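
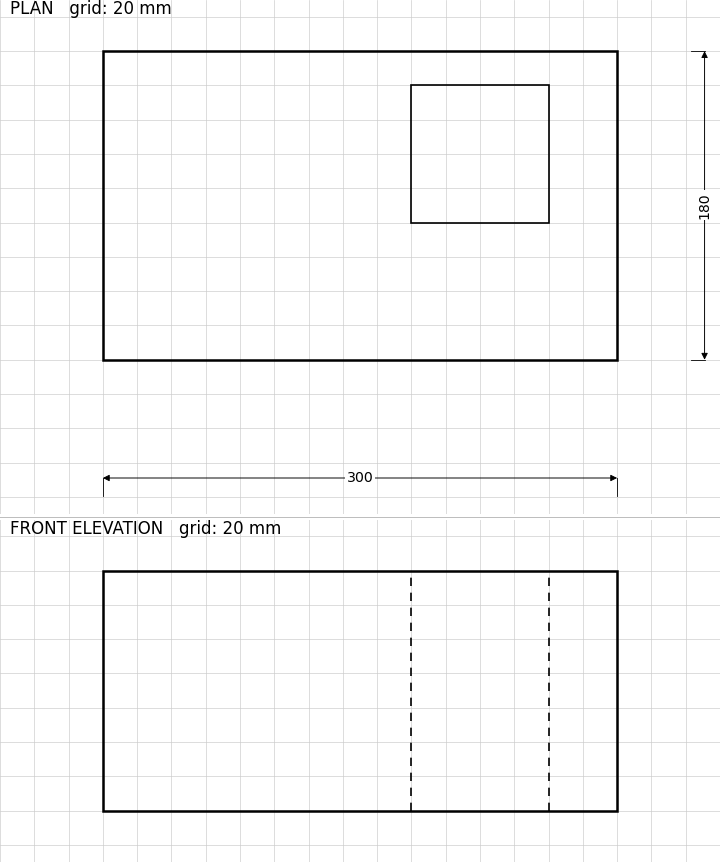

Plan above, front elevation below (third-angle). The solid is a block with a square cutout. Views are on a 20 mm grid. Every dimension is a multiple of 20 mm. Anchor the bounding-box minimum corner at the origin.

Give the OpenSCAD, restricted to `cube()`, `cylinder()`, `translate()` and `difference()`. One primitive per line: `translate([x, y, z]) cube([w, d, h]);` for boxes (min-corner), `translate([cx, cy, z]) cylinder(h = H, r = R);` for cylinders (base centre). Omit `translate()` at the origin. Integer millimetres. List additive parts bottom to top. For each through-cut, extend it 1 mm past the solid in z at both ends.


difference() {
  cube([300, 180, 140]);
  translate([180, 80, -1]) cube([80, 80, 142]);
}


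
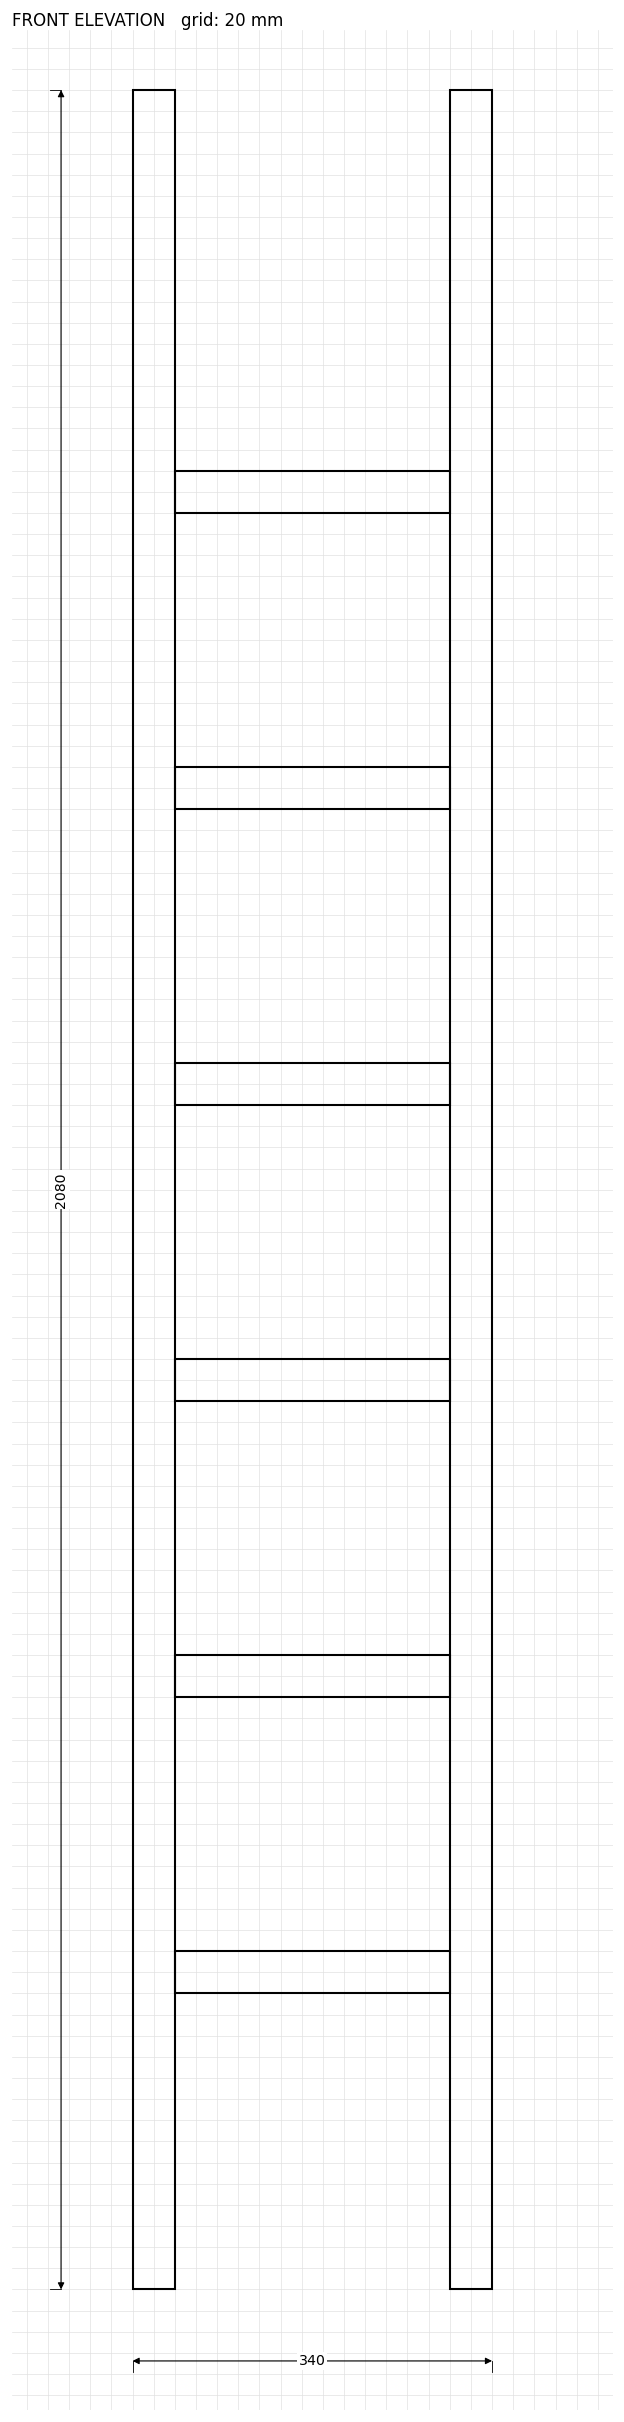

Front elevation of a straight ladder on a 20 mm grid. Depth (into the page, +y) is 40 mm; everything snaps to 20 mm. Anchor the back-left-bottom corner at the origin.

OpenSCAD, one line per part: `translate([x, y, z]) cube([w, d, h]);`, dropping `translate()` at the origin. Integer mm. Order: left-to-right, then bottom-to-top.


cube([40, 40, 2080]);
translate([40, 0, 280]) cube([260, 40, 40]);
translate([40, 0, 560]) cube([260, 40, 40]);
translate([40, 0, 840]) cube([260, 40, 40]);
translate([40, 0, 1120]) cube([260, 40, 40]);
translate([40, 0, 1400]) cube([260, 40, 40]);
translate([40, 0, 1680]) cube([260, 40, 40]);
translate([300, 0, 0]) cube([40, 40, 2080]);


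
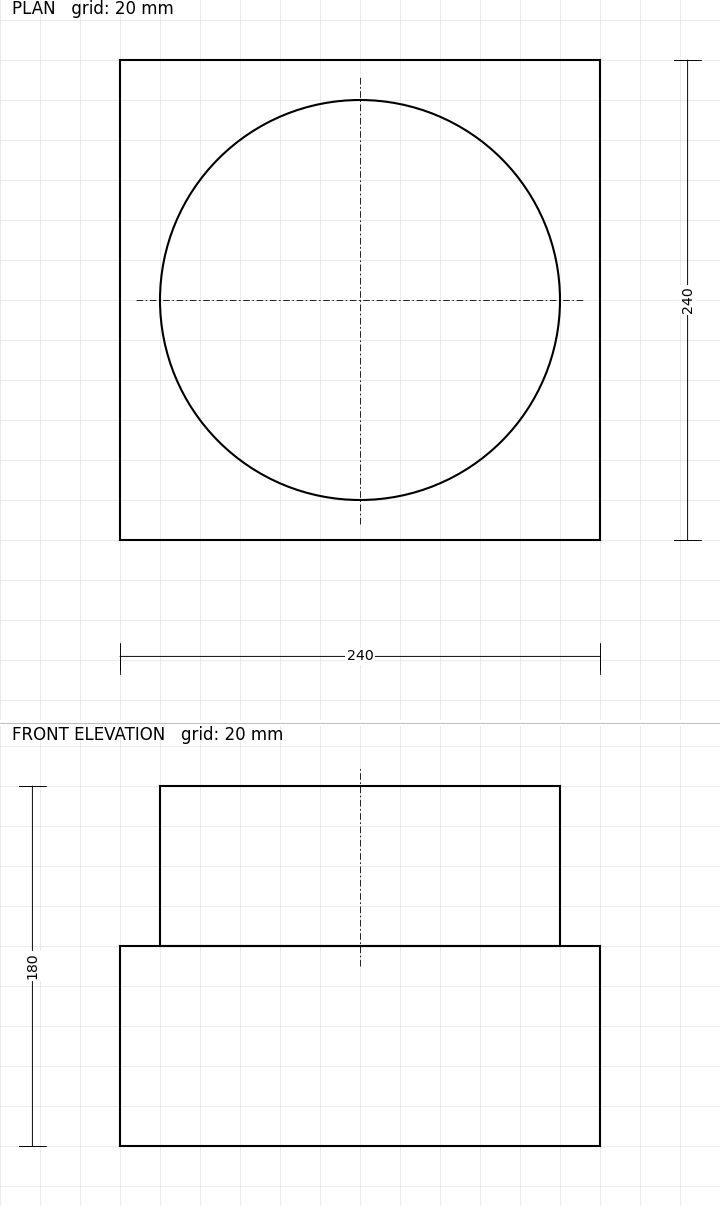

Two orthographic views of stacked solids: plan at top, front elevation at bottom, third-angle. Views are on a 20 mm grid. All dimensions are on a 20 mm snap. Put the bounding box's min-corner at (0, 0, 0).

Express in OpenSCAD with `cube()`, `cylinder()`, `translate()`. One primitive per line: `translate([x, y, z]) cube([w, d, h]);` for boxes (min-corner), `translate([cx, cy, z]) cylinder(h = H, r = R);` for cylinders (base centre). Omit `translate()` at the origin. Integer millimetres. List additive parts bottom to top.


cube([240, 240, 100]);
translate([120, 120, 100]) cylinder(h = 80, r = 100);


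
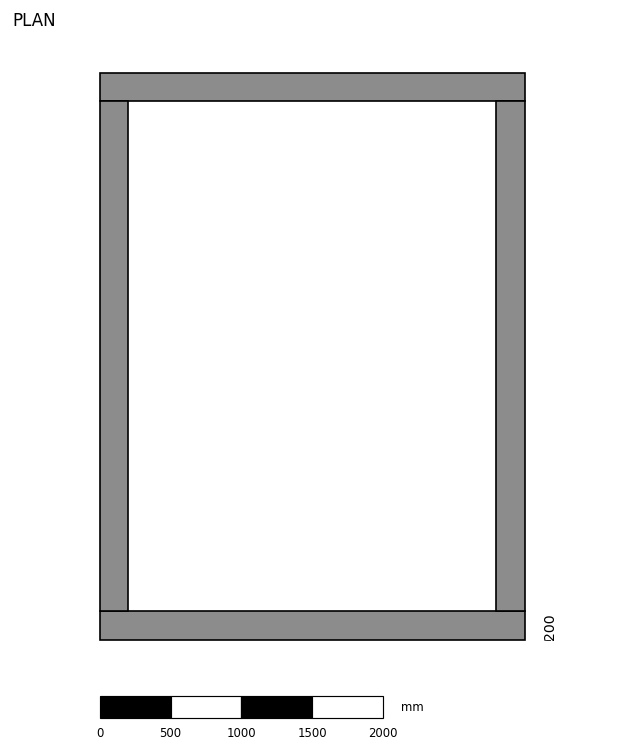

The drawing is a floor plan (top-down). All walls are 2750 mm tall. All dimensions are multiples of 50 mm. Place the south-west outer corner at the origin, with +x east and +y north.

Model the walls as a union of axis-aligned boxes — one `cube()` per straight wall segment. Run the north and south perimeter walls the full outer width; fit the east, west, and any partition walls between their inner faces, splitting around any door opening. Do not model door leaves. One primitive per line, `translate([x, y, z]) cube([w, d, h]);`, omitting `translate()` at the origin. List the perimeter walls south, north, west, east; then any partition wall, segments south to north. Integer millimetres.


cube([3000, 200, 2750]);
translate([0, 3800, 0]) cube([3000, 200, 2750]);
translate([0, 200, 0]) cube([200, 3600, 2750]);
translate([2800, 200, 0]) cube([200, 3600, 2750]);


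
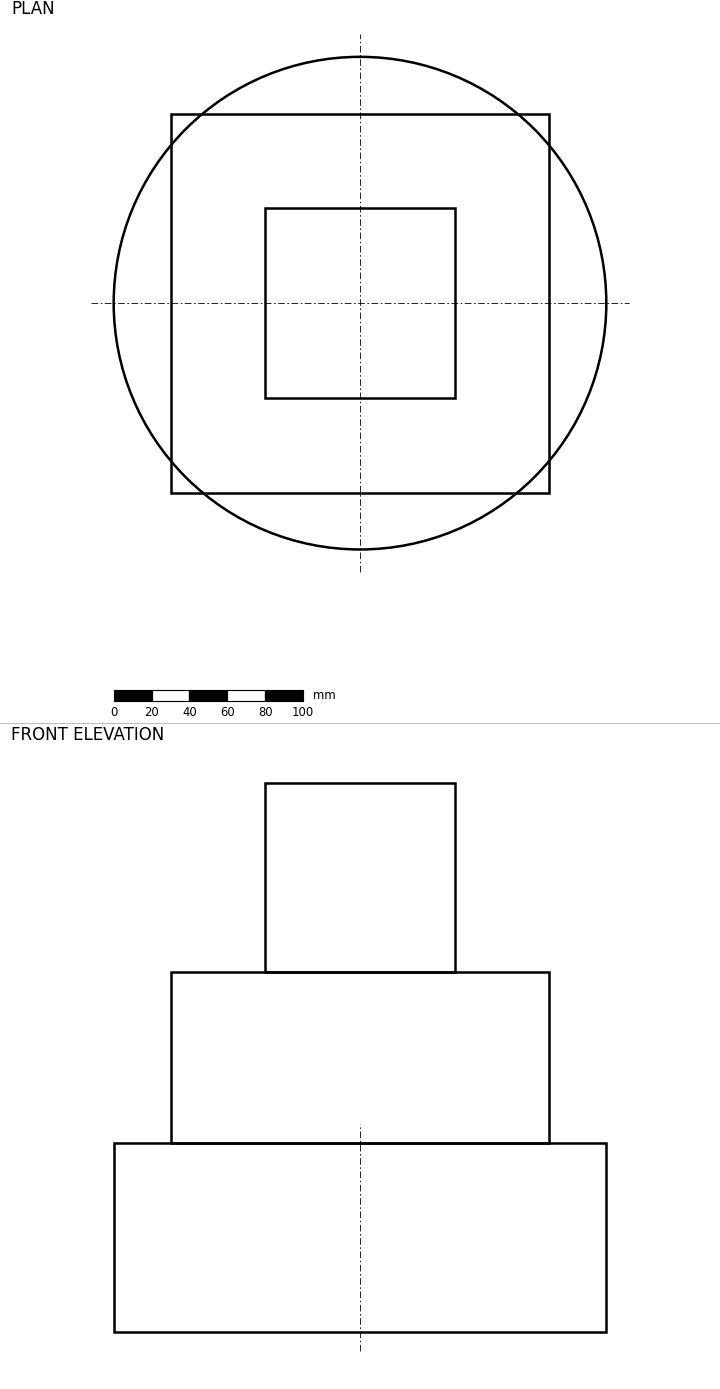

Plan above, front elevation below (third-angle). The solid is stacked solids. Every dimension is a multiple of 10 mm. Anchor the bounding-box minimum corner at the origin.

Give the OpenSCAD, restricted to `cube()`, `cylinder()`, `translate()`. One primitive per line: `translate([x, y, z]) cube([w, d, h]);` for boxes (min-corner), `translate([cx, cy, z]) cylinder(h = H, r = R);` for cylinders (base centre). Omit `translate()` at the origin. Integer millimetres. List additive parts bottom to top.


translate([130, 130, 0]) cylinder(h = 100, r = 130);
translate([30, 30, 100]) cube([200, 200, 90]);
translate([80, 80, 190]) cube([100, 100, 100]);


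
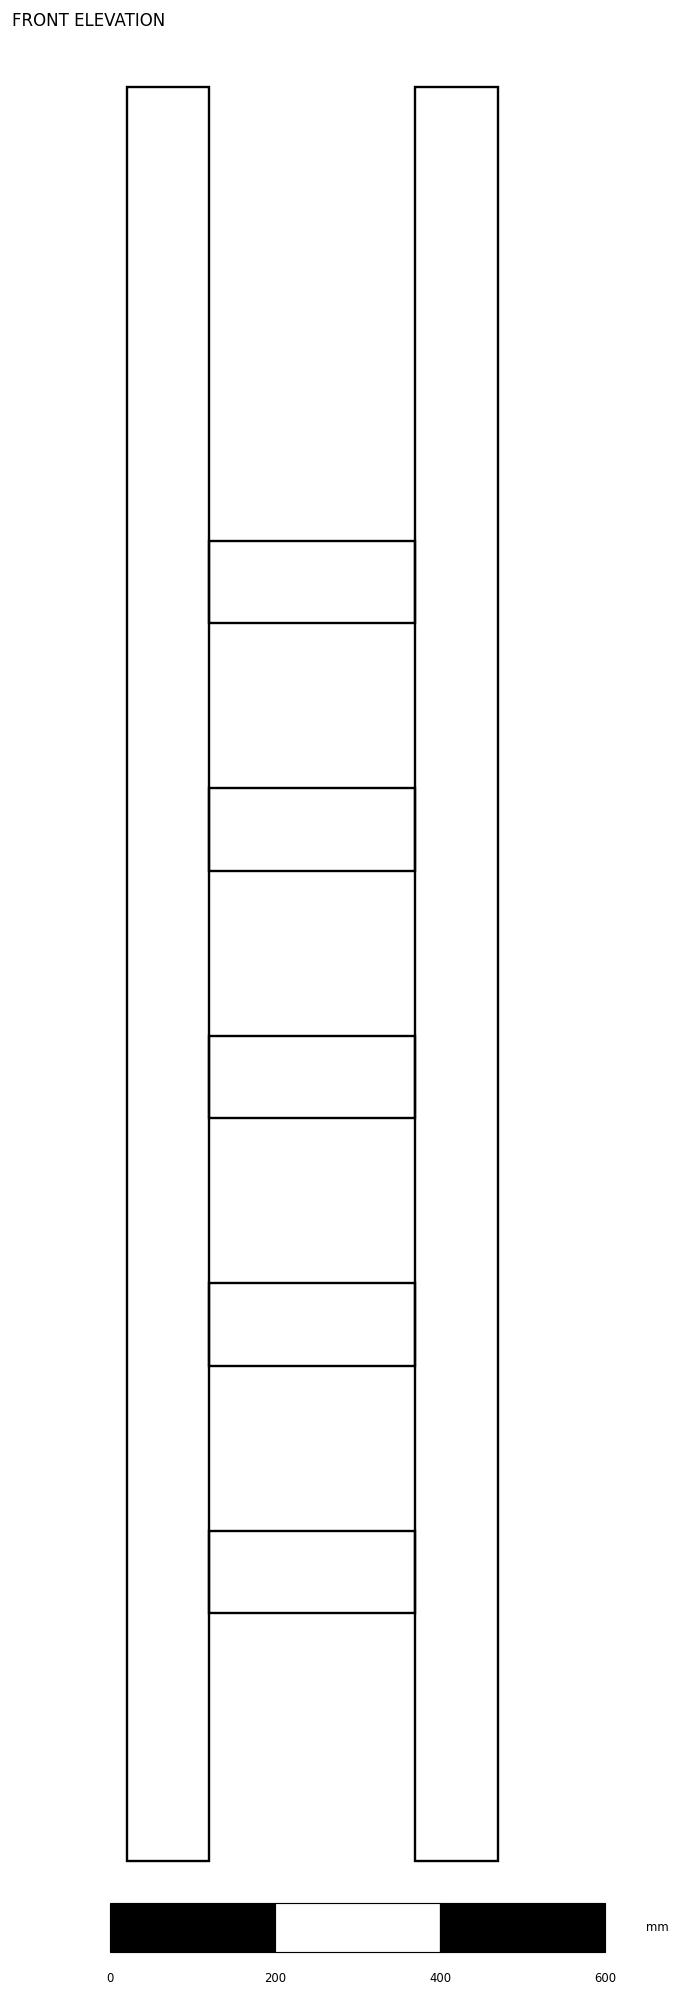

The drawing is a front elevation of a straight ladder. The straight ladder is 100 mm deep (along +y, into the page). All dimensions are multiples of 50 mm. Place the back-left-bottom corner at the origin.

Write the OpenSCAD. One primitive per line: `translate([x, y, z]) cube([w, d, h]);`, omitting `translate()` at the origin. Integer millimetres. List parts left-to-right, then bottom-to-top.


cube([100, 100, 2150]);
translate([100, 0, 300]) cube([250, 100, 100]);
translate([100, 0, 600]) cube([250, 100, 100]);
translate([100, 0, 900]) cube([250, 100, 100]);
translate([100, 0, 1200]) cube([250, 100, 100]);
translate([100, 0, 1500]) cube([250, 100, 100]);
translate([350, 0, 0]) cube([100, 100, 2150]);


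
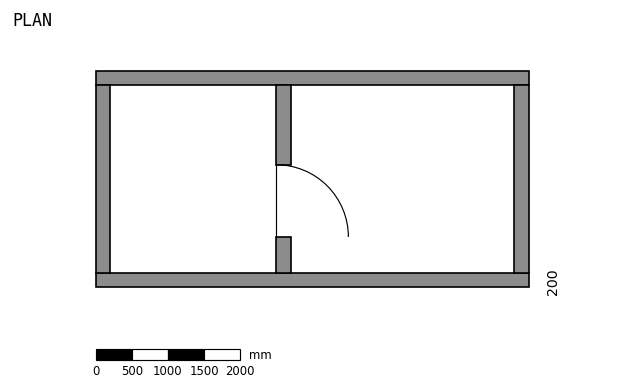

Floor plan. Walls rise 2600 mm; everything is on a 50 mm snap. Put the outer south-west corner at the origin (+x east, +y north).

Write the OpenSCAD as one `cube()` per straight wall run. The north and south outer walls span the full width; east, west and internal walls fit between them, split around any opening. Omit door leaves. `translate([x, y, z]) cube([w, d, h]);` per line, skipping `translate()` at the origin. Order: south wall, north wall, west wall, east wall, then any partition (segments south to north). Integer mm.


cube([6000, 200, 2600]);
translate([0, 2800, 0]) cube([6000, 200, 2600]);
translate([0, 200, 0]) cube([200, 2600, 2600]);
translate([5800, 200, 0]) cube([200, 2600, 2600]);
translate([2500, 200, 0]) cube([200, 500, 2600]);
translate([2500, 1700, 0]) cube([200, 1100, 2600]);


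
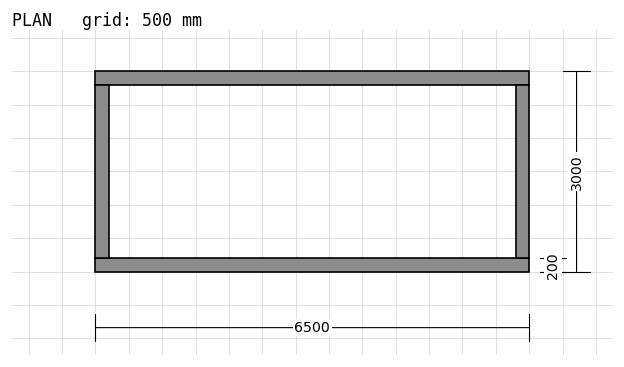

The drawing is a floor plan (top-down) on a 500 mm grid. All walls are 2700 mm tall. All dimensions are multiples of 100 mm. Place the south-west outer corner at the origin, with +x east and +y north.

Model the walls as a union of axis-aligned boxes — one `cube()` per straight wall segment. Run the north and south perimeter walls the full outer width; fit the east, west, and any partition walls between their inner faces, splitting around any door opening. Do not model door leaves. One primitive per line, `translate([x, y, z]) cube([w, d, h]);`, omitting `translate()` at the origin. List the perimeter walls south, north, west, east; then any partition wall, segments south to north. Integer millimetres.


cube([6500, 200, 2700]);
translate([0, 2800, 0]) cube([6500, 200, 2700]);
translate([0, 200, 0]) cube([200, 2600, 2700]);
translate([6300, 200, 0]) cube([200, 2600, 2700]);


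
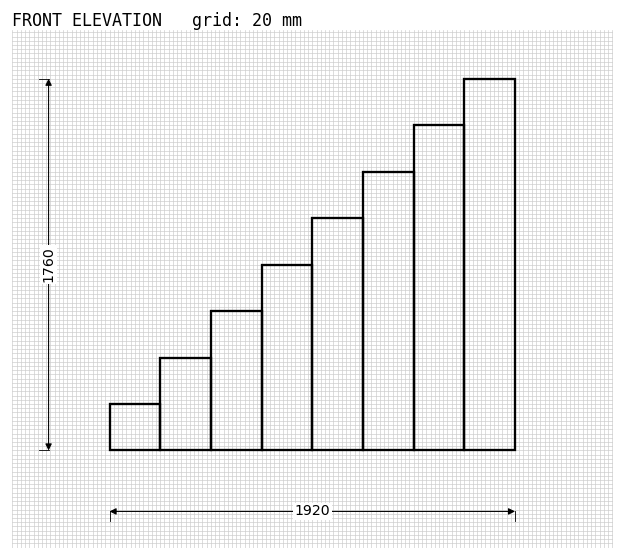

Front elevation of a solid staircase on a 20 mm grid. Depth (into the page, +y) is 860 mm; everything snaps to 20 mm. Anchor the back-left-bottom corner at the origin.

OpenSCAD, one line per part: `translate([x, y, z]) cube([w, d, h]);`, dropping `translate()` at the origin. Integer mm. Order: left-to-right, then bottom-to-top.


cube([240, 860, 220]);
translate([240, 0, 0]) cube([240, 860, 440]);
translate([480, 0, 0]) cube([240, 860, 660]);
translate([720, 0, 0]) cube([240, 860, 880]);
translate([960, 0, 0]) cube([240, 860, 1100]);
translate([1200, 0, 0]) cube([240, 860, 1320]);
translate([1440, 0, 0]) cube([240, 860, 1540]);
translate([1680, 0, 0]) cube([240, 860, 1760]);


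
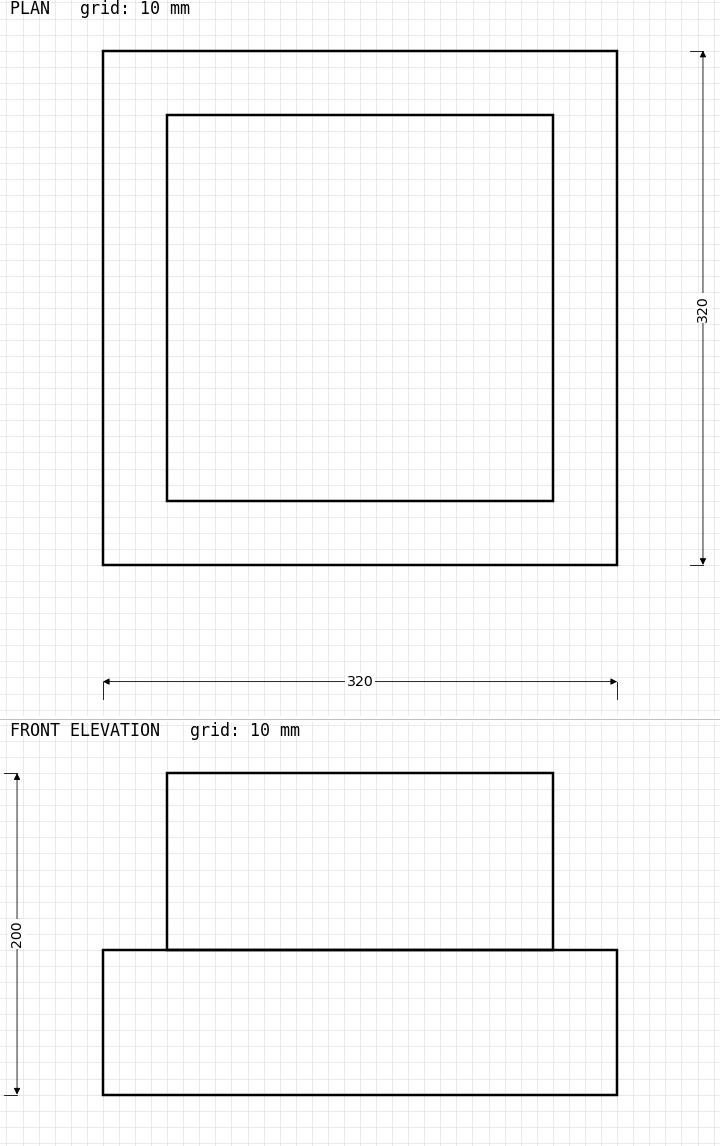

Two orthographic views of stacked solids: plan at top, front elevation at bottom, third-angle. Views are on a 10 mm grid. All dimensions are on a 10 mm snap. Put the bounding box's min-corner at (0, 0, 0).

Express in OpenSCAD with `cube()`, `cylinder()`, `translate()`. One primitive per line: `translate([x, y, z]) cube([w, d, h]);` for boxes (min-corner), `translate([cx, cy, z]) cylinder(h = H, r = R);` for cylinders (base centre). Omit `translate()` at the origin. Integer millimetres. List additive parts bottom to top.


cube([320, 320, 90]);
translate([40, 40, 90]) cube([240, 240, 110]);


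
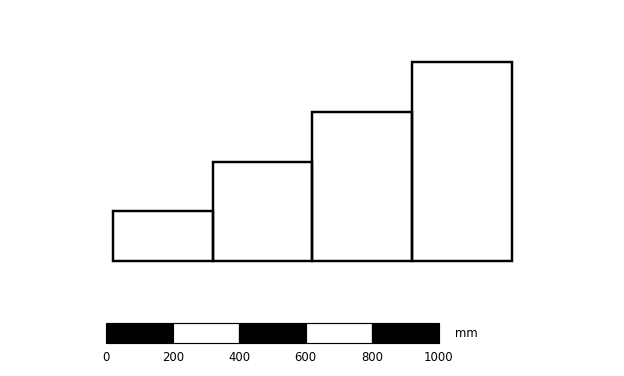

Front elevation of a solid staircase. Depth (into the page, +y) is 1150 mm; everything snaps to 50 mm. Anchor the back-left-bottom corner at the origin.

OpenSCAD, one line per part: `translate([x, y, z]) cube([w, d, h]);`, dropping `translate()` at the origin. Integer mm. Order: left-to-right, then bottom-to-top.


cube([300, 1150, 150]);
translate([300, 0, 0]) cube([300, 1150, 300]);
translate([600, 0, 0]) cube([300, 1150, 450]);
translate([900, 0, 0]) cube([300, 1150, 600]);


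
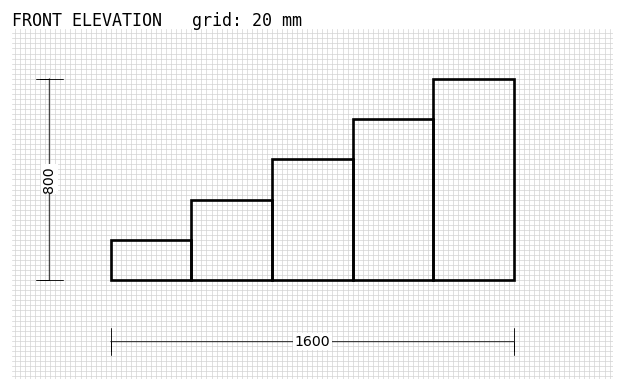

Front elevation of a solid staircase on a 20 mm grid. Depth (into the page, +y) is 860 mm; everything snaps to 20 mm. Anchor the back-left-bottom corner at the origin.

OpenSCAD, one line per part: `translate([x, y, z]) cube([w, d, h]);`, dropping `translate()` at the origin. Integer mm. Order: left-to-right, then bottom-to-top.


cube([320, 860, 160]);
translate([320, 0, 0]) cube([320, 860, 320]);
translate([640, 0, 0]) cube([320, 860, 480]);
translate([960, 0, 0]) cube([320, 860, 640]);
translate([1280, 0, 0]) cube([320, 860, 800]);


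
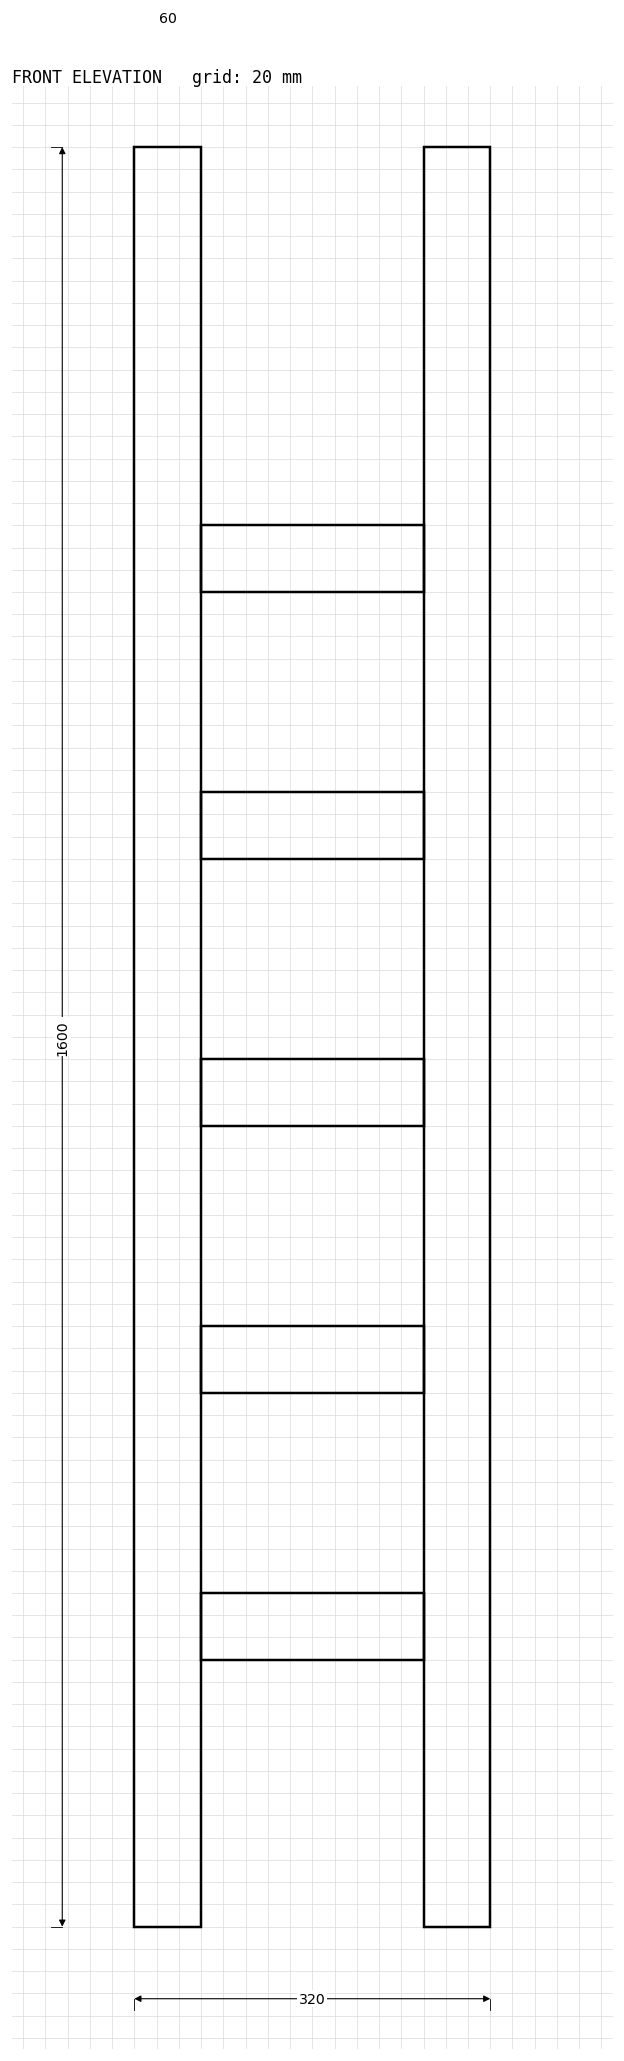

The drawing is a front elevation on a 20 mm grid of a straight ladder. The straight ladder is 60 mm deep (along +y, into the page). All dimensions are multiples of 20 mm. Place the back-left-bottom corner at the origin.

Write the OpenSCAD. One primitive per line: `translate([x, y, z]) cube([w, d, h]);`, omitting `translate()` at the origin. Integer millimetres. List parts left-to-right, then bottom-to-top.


cube([60, 60, 1600]);
translate([60, 0, 240]) cube([200, 60, 60]);
translate([60, 0, 480]) cube([200, 60, 60]);
translate([60, 0, 720]) cube([200, 60, 60]);
translate([60, 0, 960]) cube([200, 60, 60]);
translate([60, 0, 1200]) cube([200, 60, 60]);
translate([260, 0, 0]) cube([60, 60, 1600]);


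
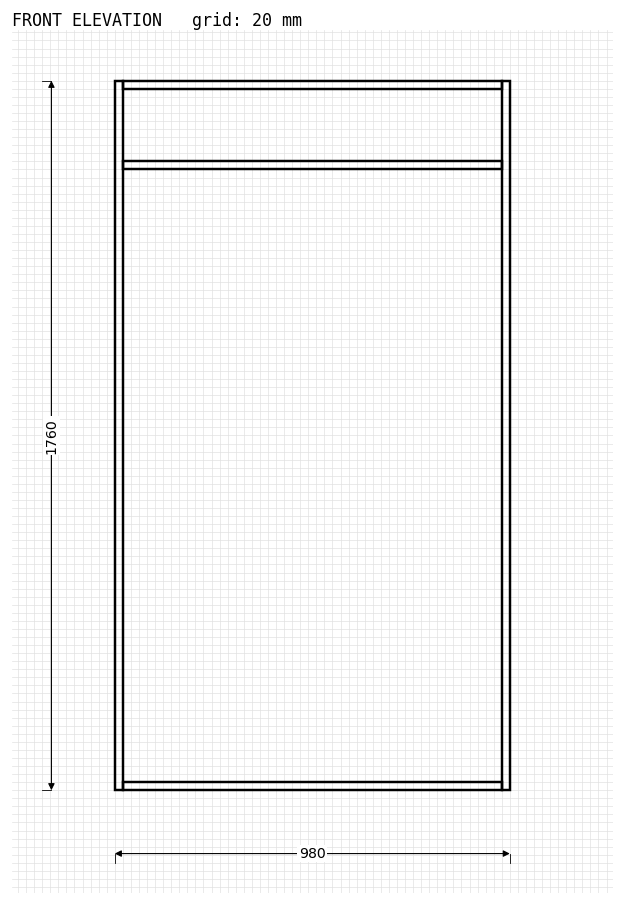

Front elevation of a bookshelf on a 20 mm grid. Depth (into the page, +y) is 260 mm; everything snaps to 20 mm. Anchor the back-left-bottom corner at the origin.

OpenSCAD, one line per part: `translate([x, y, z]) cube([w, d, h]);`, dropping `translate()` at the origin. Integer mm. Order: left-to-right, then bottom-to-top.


cube([20, 260, 1760]);
translate([20, 0, 0]) cube([940, 260, 20]);
translate([20, 0, 1540]) cube([940, 260, 20]);
translate([20, 0, 1740]) cube([940, 260, 20]);
translate([960, 0, 0]) cube([20, 260, 1760]);


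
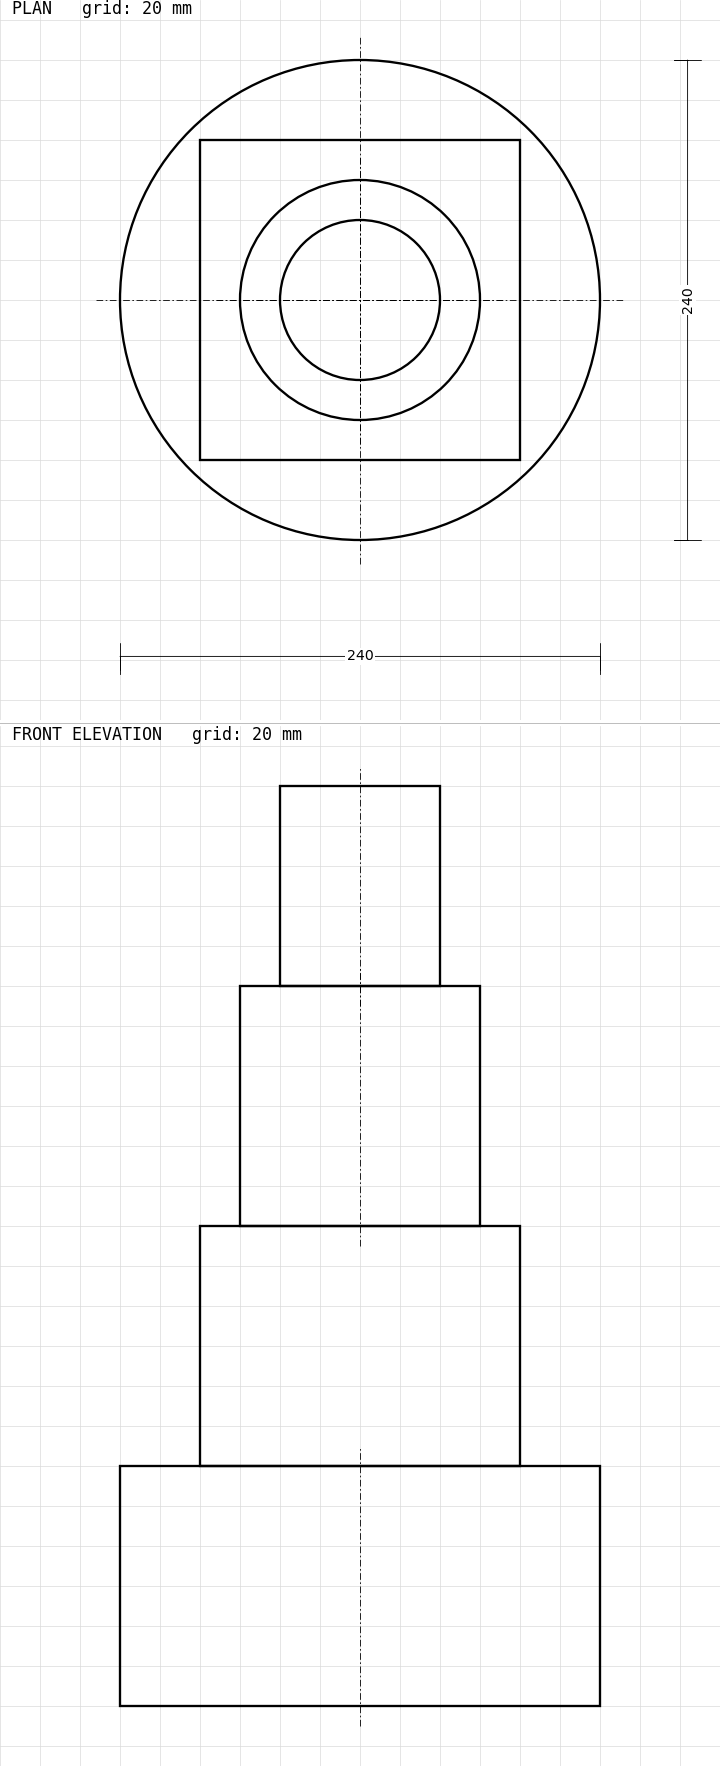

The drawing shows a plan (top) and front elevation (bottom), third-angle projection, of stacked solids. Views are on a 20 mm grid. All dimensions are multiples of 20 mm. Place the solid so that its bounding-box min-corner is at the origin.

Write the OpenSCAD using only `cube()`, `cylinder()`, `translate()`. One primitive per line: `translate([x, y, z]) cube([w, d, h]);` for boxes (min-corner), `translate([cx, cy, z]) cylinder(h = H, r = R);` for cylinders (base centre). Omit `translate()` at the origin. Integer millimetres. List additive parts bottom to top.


translate([120, 120, 0]) cylinder(h = 120, r = 120);
translate([40, 40, 120]) cube([160, 160, 120]);
translate([120, 120, 240]) cylinder(h = 120, r = 60);
translate([120, 120, 360]) cylinder(h = 100, r = 40);


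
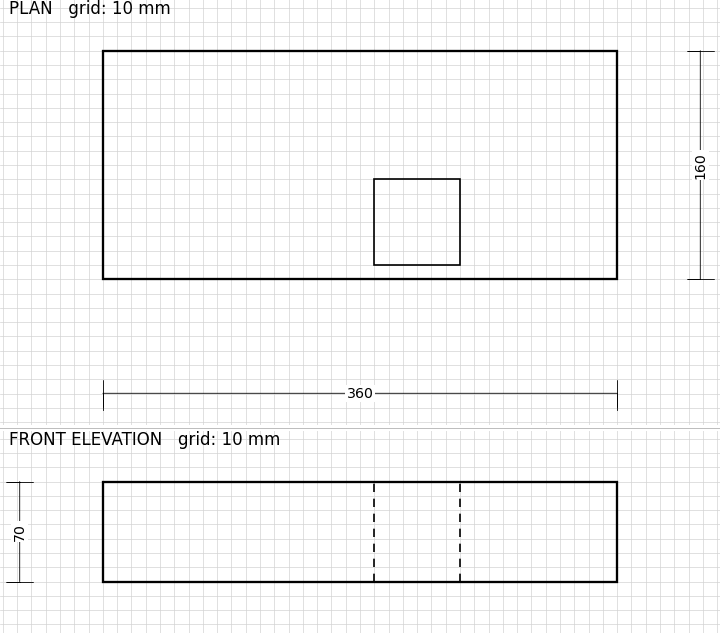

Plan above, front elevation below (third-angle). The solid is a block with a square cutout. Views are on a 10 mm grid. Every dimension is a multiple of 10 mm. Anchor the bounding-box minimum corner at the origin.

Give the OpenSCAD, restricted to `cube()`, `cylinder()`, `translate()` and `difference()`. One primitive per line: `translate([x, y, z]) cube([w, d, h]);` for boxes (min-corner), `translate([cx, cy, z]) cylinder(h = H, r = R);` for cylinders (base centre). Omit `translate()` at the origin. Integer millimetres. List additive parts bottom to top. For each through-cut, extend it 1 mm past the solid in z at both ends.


difference() {
  cube([360, 160, 70]);
  translate([190, 10, -1]) cube([60, 60, 72]);
}


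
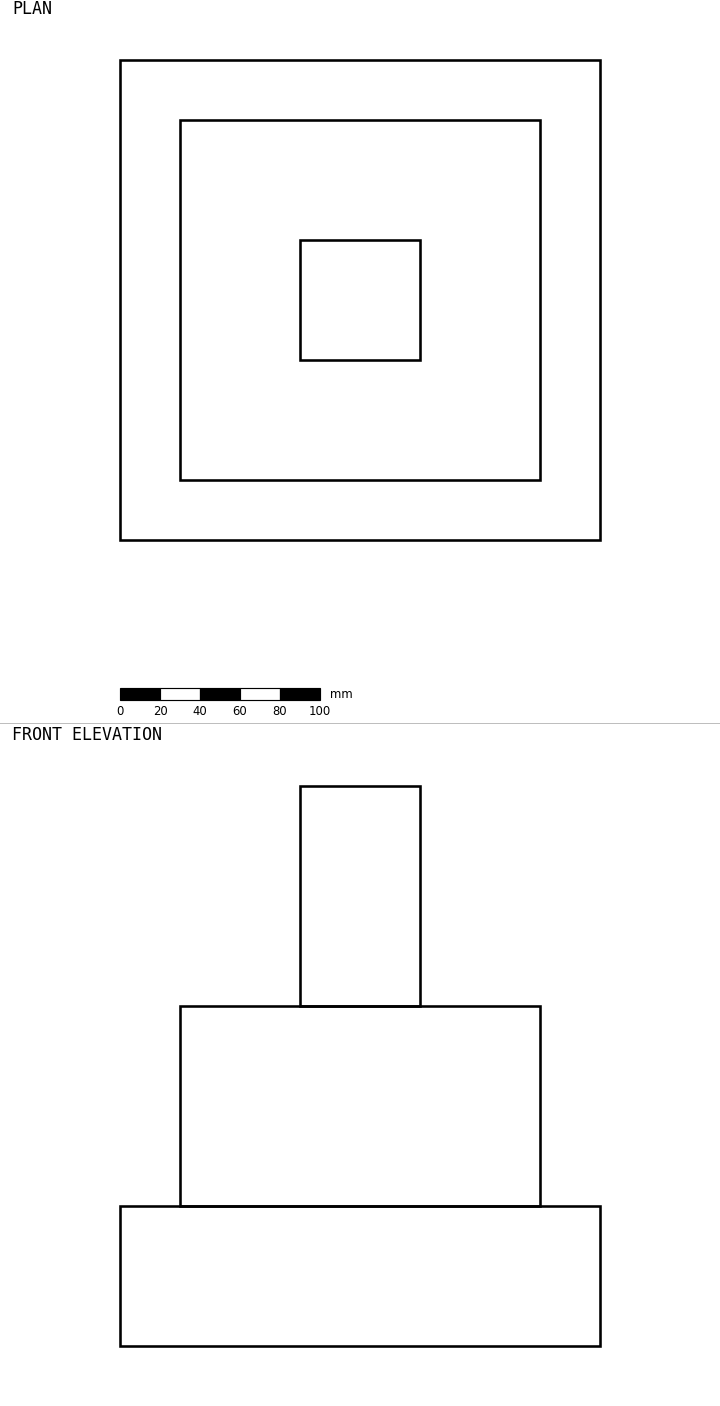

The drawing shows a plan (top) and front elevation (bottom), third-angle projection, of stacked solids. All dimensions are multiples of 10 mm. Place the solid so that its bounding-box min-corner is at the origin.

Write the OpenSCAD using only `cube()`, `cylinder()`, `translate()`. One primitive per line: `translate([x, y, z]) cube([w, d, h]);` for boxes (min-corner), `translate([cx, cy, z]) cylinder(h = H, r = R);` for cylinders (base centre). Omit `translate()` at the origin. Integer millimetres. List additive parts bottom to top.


cube([240, 240, 70]);
translate([30, 30, 70]) cube([180, 180, 100]);
translate([90, 90, 170]) cube([60, 60, 110]);


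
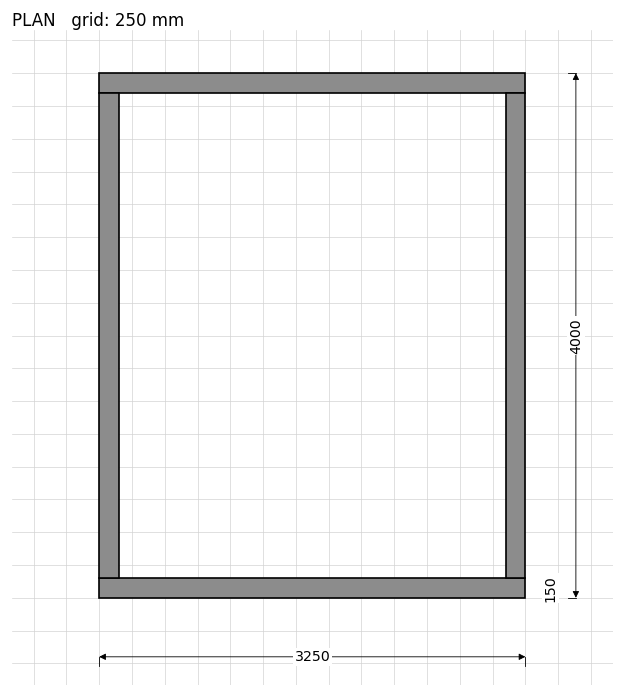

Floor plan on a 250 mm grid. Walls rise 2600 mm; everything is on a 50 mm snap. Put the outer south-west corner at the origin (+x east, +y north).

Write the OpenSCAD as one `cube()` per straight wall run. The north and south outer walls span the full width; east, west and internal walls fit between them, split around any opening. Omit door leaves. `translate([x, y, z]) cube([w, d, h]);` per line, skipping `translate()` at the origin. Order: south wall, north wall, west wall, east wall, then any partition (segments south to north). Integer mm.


cube([3250, 150, 2600]);
translate([0, 3850, 0]) cube([3250, 150, 2600]);
translate([0, 150, 0]) cube([150, 3700, 2600]);
translate([3100, 150, 0]) cube([150, 3700, 2600]);


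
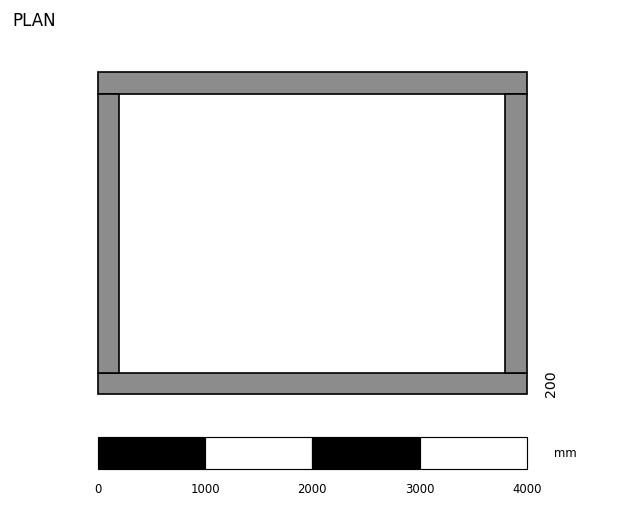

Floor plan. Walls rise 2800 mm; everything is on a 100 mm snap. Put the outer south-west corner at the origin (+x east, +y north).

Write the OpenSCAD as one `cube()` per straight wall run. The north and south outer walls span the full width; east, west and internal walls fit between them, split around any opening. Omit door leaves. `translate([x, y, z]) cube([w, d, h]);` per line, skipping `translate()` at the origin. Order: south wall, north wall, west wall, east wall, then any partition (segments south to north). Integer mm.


cube([4000, 200, 2800]);
translate([0, 2800, 0]) cube([4000, 200, 2800]);
translate([0, 200, 0]) cube([200, 2600, 2800]);
translate([3800, 200, 0]) cube([200, 2600, 2800]);


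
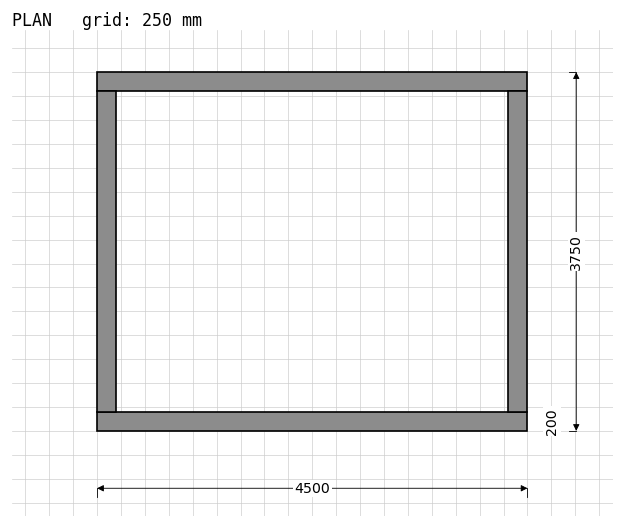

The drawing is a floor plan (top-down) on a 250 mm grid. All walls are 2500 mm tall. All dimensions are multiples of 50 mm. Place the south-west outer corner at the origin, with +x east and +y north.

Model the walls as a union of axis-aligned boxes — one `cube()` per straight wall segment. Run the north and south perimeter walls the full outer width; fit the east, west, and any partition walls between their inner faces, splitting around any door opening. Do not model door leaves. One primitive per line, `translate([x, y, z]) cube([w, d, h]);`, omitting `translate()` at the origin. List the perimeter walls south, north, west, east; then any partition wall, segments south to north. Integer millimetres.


cube([4500, 200, 2500]);
translate([0, 3550, 0]) cube([4500, 200, 2500]);
translate([0, 200, 0]) cube([200, 3350, 2500]);
translate([4300, 200, 0]) cube([200, 3350, 2500]);


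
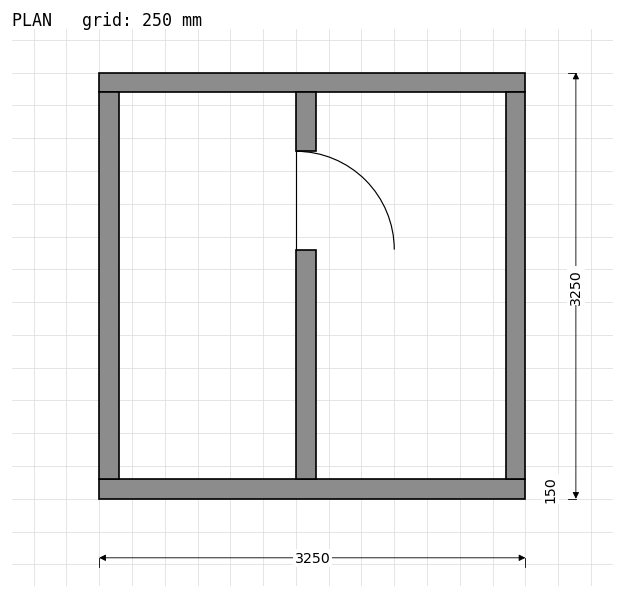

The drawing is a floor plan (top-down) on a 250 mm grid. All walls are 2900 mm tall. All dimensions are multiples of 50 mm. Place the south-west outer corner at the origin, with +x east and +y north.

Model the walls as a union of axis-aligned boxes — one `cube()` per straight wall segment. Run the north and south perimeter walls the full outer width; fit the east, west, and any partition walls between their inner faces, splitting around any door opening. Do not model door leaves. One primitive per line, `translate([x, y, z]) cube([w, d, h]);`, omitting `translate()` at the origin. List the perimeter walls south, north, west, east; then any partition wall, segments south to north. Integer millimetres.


cube([3250, 150, 2900]);
translate([0, 3100, 0]) cube([3250, 150, 2900]);
translate([0, 150, 0]) cube([150, 2950, 2900]);
translate([3100, 150, 0]) cube([150, 2950, 2900]);
translate([1500, 150, 0]) cube([150, 1750, 2900]);
translate([1500, 2650, 0]) cube([150, 450, 2900]);


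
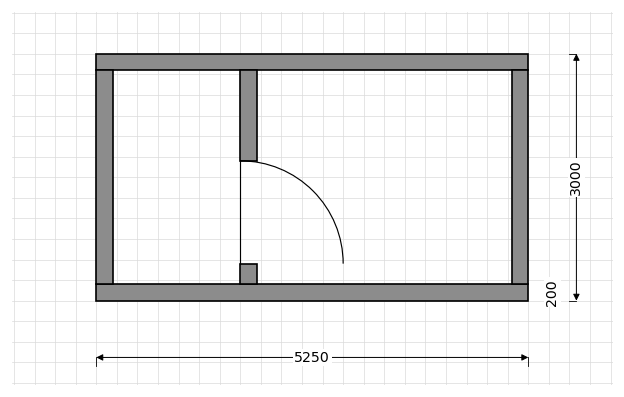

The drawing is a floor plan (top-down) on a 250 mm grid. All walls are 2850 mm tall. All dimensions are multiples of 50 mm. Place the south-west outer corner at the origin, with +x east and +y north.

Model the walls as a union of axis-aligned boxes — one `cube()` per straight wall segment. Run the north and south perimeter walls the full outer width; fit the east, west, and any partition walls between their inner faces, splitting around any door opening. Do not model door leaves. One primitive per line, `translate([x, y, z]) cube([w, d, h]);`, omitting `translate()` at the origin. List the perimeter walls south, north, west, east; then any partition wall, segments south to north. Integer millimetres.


cube([5250, 200, 2850]);
translate([0, 2800, 0]) cube([5250, 200, 2850]);
translate([0, 200, 0]) cube([200, 2600, 2850]);
translate([5050, 200, 0]) cube([200, 2600, 2850]);
translate([1750, 200, 0]) cube([200, 250, 2850]);
translate([1750, 1700, 0]) cube([200, 1100, 2850]);


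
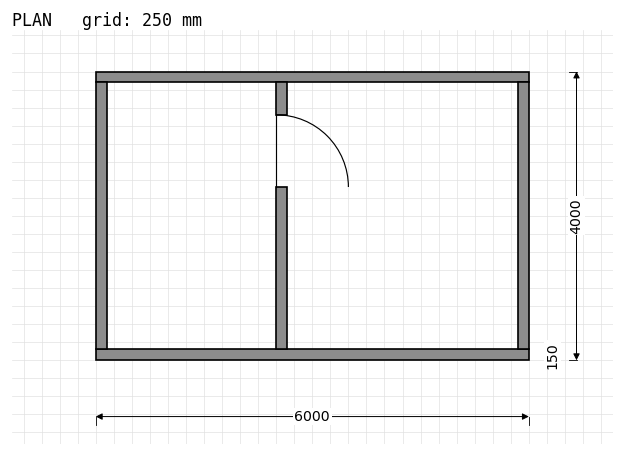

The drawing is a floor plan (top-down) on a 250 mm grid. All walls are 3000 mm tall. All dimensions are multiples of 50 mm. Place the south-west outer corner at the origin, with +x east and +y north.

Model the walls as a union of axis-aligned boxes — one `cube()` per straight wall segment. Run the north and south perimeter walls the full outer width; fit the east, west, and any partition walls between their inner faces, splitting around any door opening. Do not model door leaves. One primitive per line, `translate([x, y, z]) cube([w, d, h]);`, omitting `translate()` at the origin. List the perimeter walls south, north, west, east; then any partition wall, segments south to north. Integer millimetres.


cube([6000, 150, 3000]);
translate([0, 3850, 0]) cube([6000, 150, 3000]);
translate([0, 150, 0]) cube([150, 3700, 3000]);
translate([5850, 150, 0]) cube([150, 3700, 3000]);
translate([2500, 150, 0]) cube([150, 2250, 3000]);
translate([2500, 3400, 0]) cube([150, 450, 3000]);


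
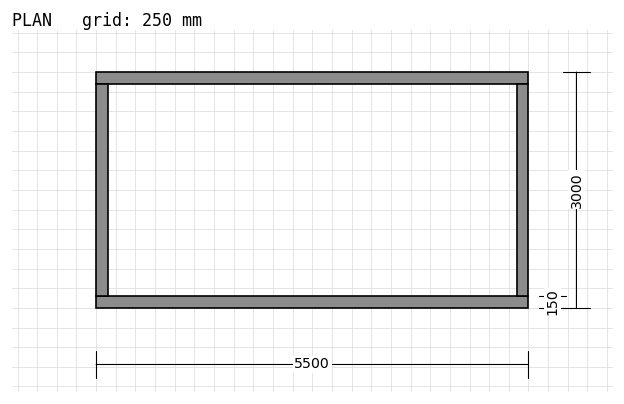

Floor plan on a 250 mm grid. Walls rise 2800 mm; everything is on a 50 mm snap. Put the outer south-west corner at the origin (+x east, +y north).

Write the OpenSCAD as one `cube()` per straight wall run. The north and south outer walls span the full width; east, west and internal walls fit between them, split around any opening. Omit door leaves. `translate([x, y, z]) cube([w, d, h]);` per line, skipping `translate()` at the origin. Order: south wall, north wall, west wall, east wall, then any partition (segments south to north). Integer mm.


cube([5500, 150, 2800]);
translate([0, 2850, 0]) cube([5500, 150, 2800]);
translate([0, 150, 0]) cube([150, 2700, 2800]);
translate([5350, 150, 0]) cube([150, 2700, 2800]);


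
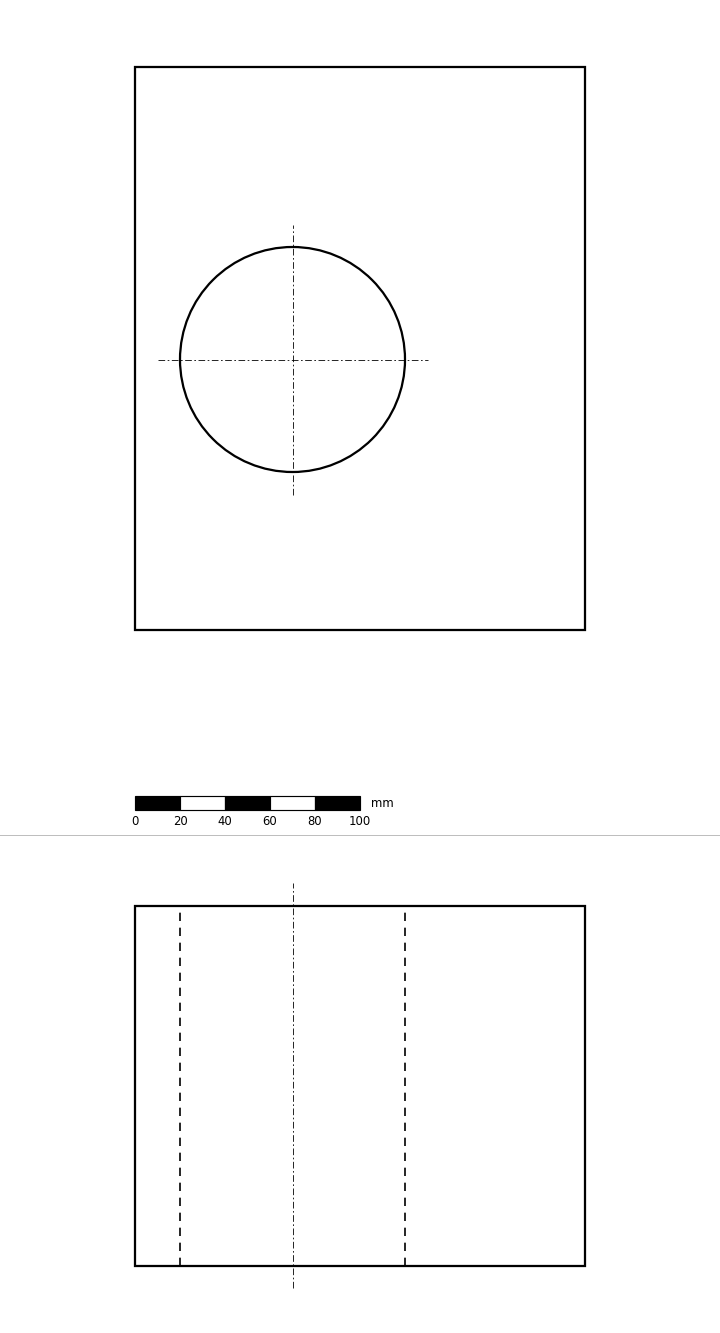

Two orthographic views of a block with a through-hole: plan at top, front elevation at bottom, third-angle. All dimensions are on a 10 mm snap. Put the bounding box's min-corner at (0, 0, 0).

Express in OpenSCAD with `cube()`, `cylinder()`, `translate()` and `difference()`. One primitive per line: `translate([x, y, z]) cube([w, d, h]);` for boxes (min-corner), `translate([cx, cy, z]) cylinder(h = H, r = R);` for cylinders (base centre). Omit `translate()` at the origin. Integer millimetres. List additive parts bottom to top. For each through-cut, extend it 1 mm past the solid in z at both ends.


difference() {
  cube([200, 250, 160]);
  translate([70, 120, -1]) cylinder(h = 162, r = 50);
}


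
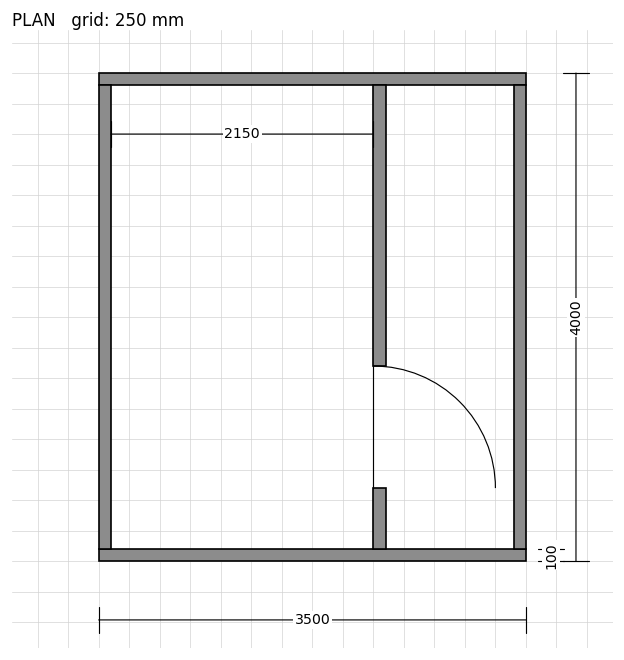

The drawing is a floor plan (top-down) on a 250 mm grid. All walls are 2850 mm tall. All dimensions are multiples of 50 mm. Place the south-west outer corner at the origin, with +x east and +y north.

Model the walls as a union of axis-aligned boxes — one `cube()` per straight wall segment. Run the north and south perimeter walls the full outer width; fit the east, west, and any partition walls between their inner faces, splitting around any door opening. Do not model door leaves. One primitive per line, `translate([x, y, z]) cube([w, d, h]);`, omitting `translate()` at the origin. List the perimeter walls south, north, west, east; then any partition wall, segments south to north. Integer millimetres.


cube([3500, 100, 2850]);
translate([0, 3900, 0]) cube([3500, 100, 2850]);
translate([0, 100, 0]) cube([100, 3800, 2850]);
translate([3400, 100, 0]) cube([100, 3800, 2850]);
translate([2250, 100, 0]) cube([100, 500, 2850]);
translate([2250, 1600, 0]) cube([100, 2300, 2850]);


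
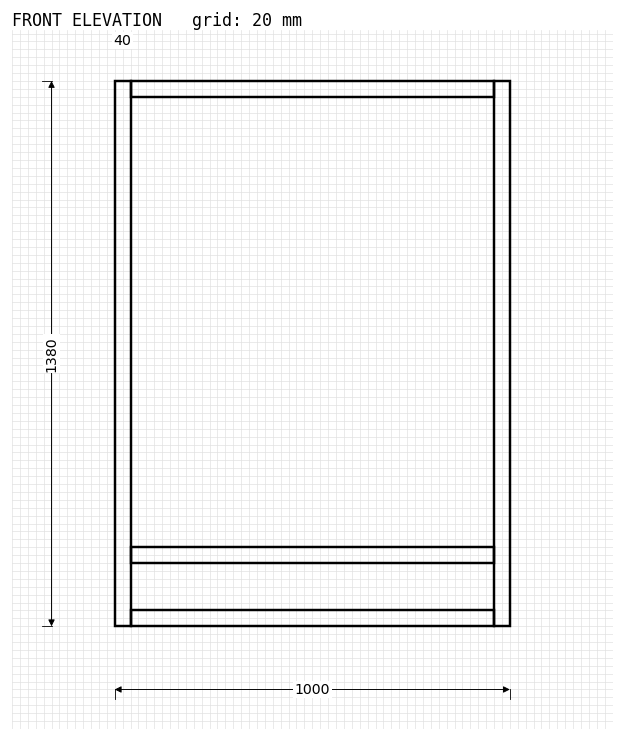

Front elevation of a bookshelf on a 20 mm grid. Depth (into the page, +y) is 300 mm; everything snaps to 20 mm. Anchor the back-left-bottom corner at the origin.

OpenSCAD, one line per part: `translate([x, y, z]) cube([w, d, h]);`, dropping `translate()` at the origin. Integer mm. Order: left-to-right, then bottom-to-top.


cube([40, 300, 1380]);
translate([40, 0, 0]) cube([920, 300, 40]);
translate([40, 0, 160]) cube([920, 300, 40]);
translate([40, 0, 1340]) cube([920, 300, 40]);
translate([960, 0, 0]) cube([40, 300, 1380]);


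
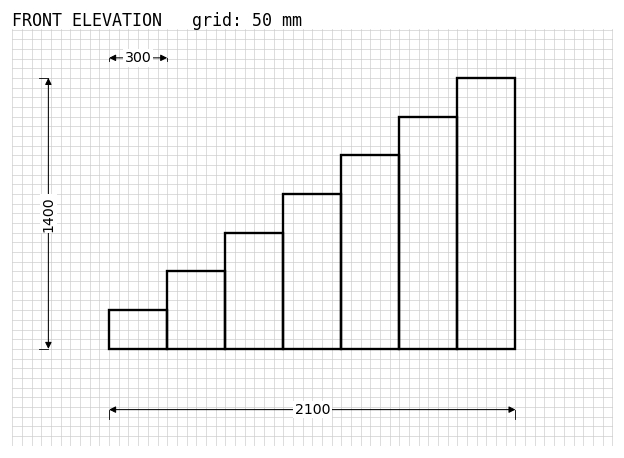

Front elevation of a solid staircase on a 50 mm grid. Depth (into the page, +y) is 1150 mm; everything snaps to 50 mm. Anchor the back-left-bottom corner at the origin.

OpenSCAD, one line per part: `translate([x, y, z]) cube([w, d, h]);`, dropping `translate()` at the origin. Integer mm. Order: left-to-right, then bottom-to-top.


cube([300, 1150, 200]);
translate([300, 0, 0]) cube([300, 1150, 400]);
translate([600, 0, 0]) cube([300, 1150, 600]);
translate([900, 0, 0]) cube([300, 1150, 800]);
translate([1200, 0, 0]) cube([300, 1150, 1000]);
translate([1500, 0, 0]) cube([300, 1150, 1200]);
translate([1800, 0, 0]) cube([300, 1150, 1400]);


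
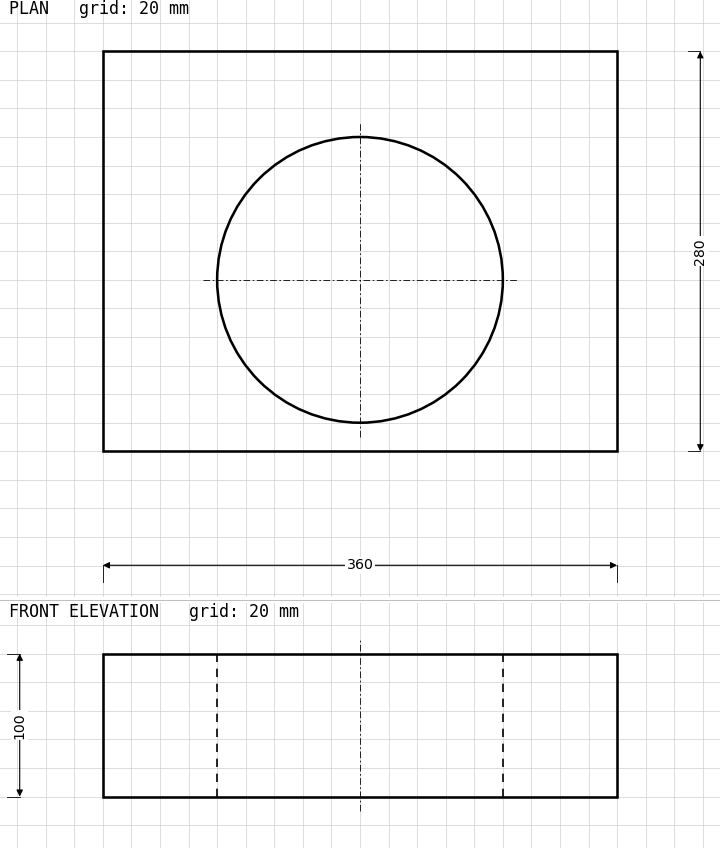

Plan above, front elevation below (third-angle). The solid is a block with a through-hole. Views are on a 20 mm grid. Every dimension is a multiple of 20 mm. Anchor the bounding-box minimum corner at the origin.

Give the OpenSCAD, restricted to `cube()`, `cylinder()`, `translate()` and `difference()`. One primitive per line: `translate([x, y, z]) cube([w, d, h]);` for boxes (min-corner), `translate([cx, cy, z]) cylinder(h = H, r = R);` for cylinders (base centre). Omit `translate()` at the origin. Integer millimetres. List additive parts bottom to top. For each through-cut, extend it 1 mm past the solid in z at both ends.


difference() {
  cube([360, 280, 100]);
  translate([180, 120, -1]) cylinder(h = 102, r = 100);
}


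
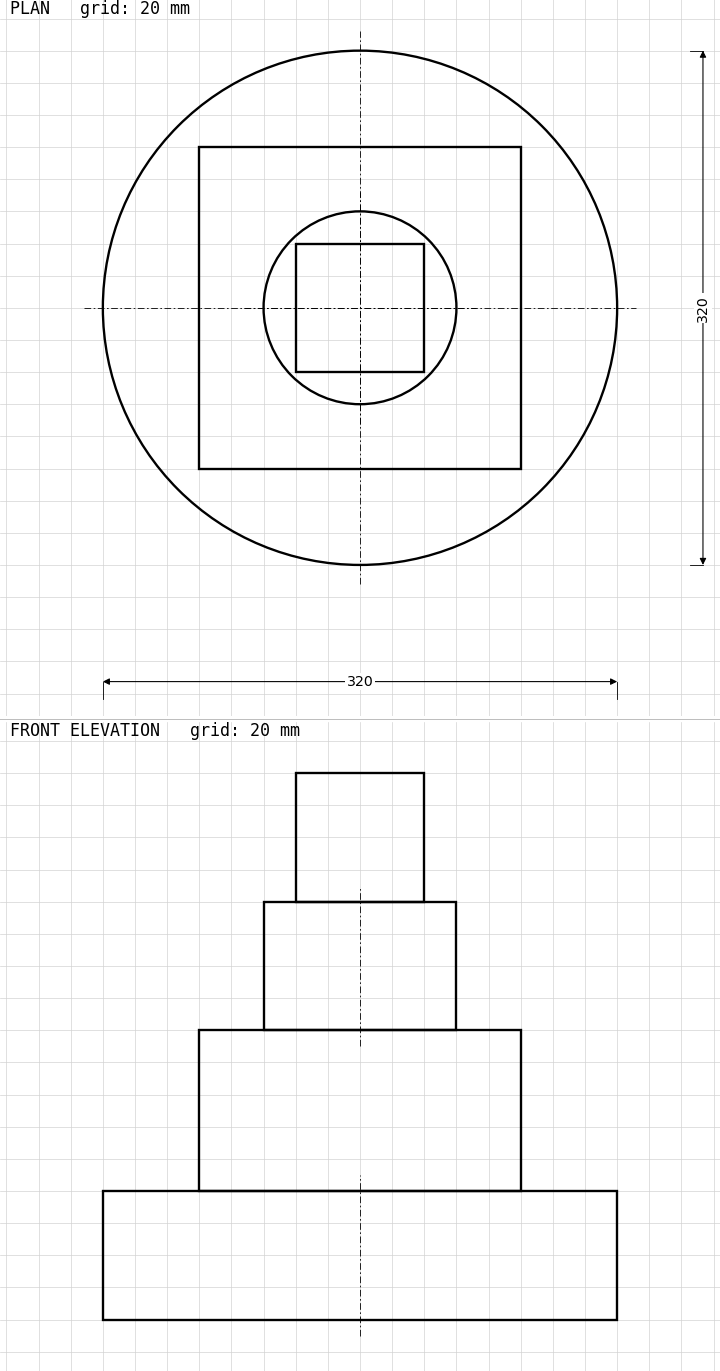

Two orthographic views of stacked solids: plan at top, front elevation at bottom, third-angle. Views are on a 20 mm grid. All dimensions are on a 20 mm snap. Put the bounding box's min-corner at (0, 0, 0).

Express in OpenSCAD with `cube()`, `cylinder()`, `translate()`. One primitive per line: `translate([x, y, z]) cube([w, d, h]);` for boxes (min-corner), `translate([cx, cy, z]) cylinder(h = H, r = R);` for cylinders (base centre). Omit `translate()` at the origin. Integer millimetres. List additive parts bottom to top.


translate([160, 160, 0]) cylinder(h = 80, r = 160);
translate([60, 60, 80]) cube([200, 200, 100]);
translate([160, 160, 180]) cylinder(h = 80, r = 60);
translate([120, 120, 260]) cube([80, 80, 80]);


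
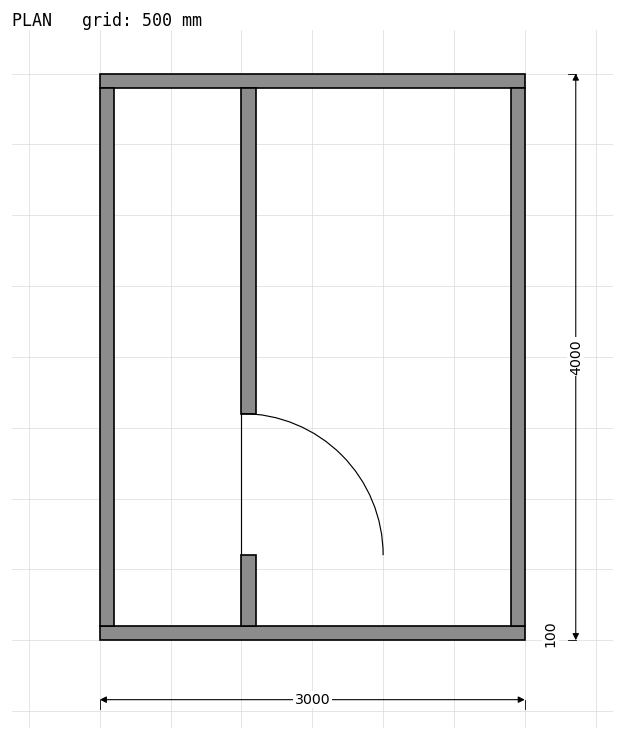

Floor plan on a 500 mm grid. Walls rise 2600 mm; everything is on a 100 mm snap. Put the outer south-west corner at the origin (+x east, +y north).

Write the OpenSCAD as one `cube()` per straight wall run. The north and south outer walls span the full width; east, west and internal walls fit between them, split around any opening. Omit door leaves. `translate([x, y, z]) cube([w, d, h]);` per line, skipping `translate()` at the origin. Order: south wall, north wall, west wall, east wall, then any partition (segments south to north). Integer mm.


cube([3000, 100, 2600]);
translate([0, 3900, 0]) cube([3000, 100, 2600]);
translate([0, 100, 0]) cube([100, 3800, 2600]);
translate([2900, 100, 0]) cube([100, 3800, 2600]);
translate([1000, 100, 0]) cube([100, 500, 2600]);
translate([1000, 1600, 0]) cube([100, 2300, 2600]);


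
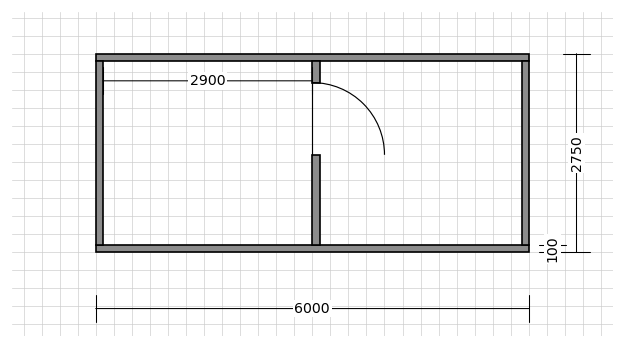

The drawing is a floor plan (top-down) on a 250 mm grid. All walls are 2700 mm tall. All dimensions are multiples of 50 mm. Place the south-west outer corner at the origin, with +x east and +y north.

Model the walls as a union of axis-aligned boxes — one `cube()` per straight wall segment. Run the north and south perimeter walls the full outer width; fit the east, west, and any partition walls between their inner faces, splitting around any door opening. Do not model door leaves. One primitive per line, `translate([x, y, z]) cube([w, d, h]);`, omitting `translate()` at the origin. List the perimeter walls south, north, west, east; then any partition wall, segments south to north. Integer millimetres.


cube([6000, 100, 2700]);
translate([0, 2650, 0]) cube([6000, 100, 2700]);
translate([0, 100, 0]) cube([100, 2550, 2700]);
translate([5900, 100, 0]) cube([100, 2550, 2700]);
translate([3000, 100, 0]) cube([100, 1250, 2700]);
translate([3000, 2350, 0]) cube([100, 300, 2700]);


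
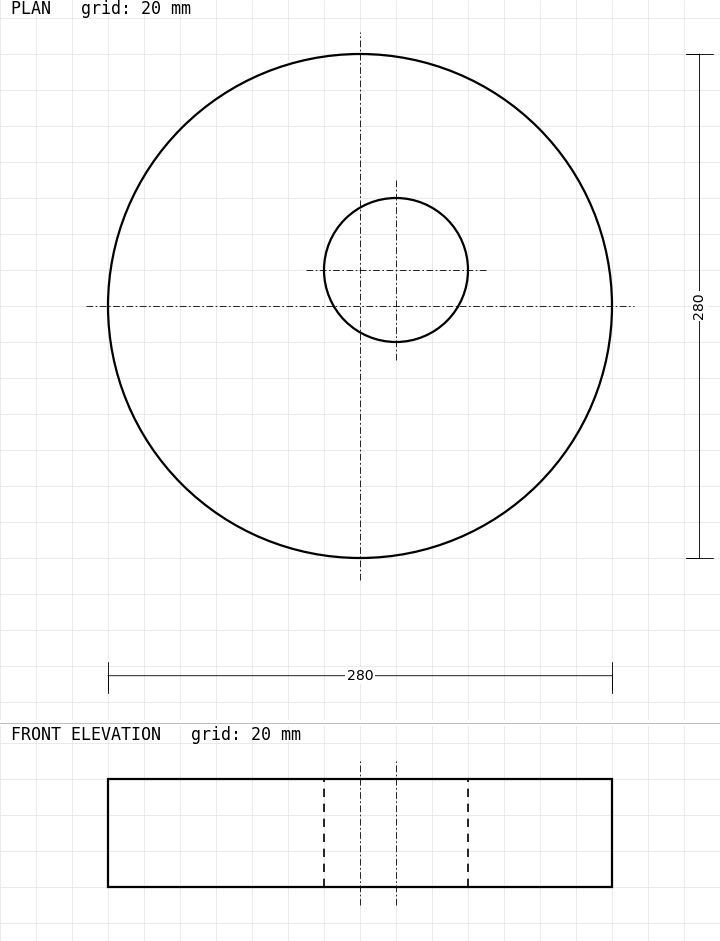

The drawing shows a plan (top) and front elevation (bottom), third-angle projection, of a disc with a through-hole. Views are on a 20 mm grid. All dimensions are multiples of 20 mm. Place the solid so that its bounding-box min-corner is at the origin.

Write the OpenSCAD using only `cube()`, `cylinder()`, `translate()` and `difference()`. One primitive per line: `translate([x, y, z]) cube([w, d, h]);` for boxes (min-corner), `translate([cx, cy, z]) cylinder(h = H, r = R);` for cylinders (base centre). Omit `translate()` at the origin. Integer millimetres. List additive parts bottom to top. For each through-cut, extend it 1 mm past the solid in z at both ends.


difference() {
  translate([140, 140, 0]) cylinder(h = 60, r = 140);
  translate([160, 160, -1]) cylinder(h = 62, r = 40);
}


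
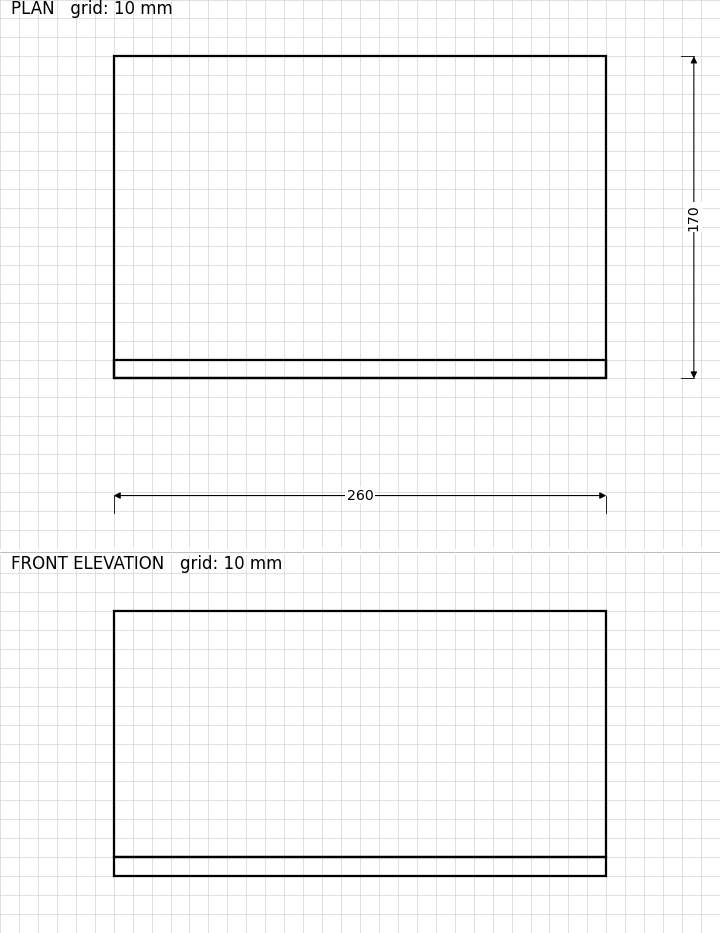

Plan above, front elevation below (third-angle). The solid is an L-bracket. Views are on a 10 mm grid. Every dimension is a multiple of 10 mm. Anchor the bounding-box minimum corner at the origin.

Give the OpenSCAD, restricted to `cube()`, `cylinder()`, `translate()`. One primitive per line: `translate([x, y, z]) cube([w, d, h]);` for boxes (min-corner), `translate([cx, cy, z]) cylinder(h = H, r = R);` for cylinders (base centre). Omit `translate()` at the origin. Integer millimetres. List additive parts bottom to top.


cube([260, 170, 10]);
translate([0, 0, 10]) cube([260, 10, 130]);


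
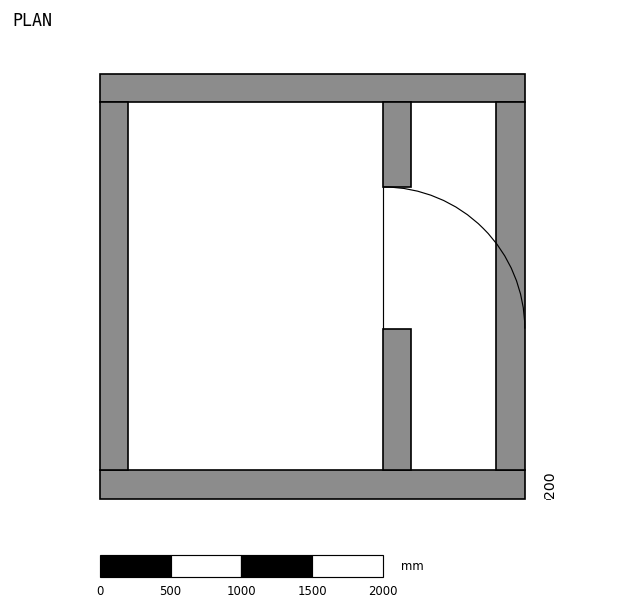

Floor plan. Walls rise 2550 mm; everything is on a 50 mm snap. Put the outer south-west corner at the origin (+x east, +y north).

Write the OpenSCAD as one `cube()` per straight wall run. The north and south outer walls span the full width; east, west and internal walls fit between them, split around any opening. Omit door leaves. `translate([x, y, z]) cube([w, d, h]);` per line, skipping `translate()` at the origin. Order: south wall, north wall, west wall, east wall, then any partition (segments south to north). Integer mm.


cube([3000, 200, 2550]);
translate([0, 2800, 0]) cube([3000, 200, 2550]);
translate([0, 200, 0]) cube([200, 2600, 2550]);
translate([2800, 200, 0]) cube([200, 2600, 2550]);
translate([2000, 200, 0]) cube([200, 1000, 2550]);
translate([2000, 2200, 0]) cube([200, 600, 2550]);


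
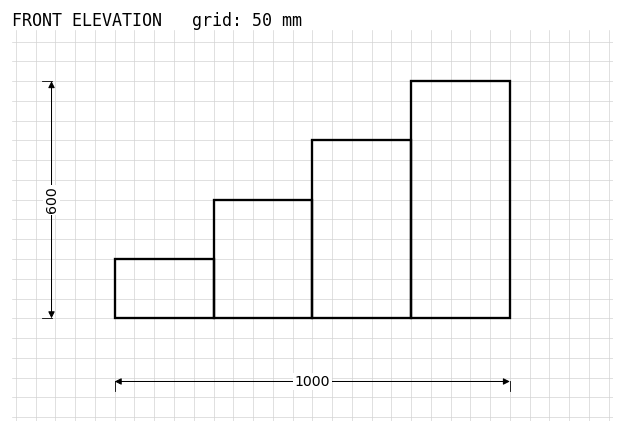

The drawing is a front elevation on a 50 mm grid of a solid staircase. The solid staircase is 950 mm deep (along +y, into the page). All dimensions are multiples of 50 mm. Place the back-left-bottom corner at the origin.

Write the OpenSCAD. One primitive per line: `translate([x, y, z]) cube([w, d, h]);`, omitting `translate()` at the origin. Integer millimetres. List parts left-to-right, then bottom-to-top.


cube([250, 950, 150]);
translate([250, 0, 0]) cube([250, 950, 300]);
translate([500, 0, 0]) cube([250, 950, 450]);
translate([750, 0, 0]) cube([250, 950, 600]);


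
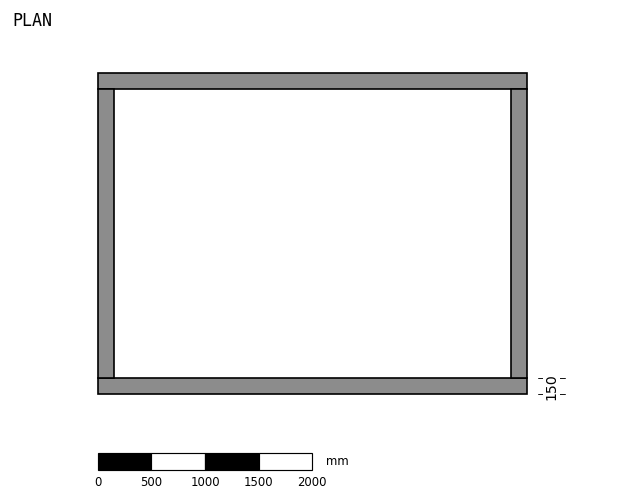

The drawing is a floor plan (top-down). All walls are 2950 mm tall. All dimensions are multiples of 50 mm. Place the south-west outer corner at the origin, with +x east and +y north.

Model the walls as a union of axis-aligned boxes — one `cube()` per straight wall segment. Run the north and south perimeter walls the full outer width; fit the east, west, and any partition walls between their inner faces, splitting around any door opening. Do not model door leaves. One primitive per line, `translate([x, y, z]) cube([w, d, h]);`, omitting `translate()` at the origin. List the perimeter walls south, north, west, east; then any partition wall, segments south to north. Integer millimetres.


cube([4000, 150, 2950]);
translate([0, 2850, 0]) cube([4000, 150, 2950]);
translate([0, 150, 0]) cube([150, 2700, 2950]);
translate([3850, 150, 0]) cube([150, 2700, 2950]);
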